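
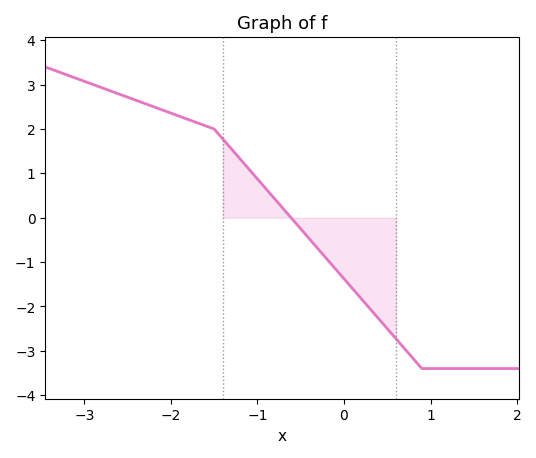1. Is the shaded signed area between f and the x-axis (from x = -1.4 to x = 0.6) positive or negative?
negative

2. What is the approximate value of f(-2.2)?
2.5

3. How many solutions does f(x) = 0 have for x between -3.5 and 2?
1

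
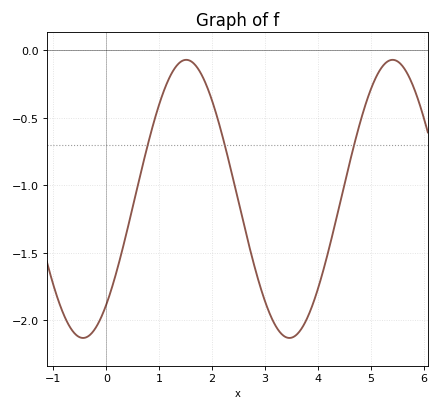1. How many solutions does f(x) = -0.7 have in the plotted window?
3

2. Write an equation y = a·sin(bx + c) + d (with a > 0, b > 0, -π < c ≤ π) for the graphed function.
y = 1.03sin(1.61x - 0.862) - 1.1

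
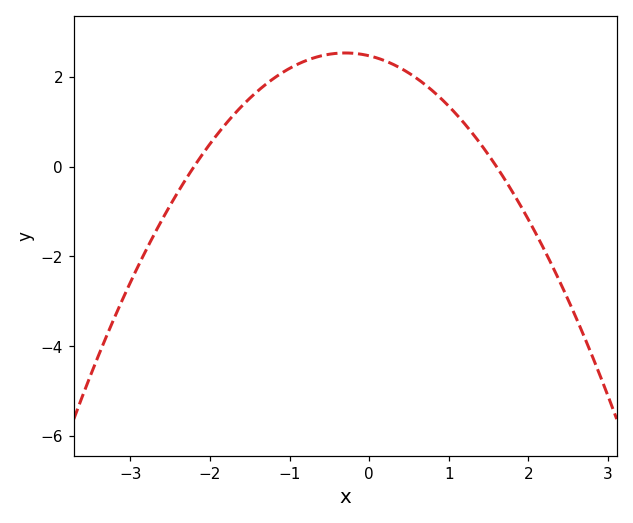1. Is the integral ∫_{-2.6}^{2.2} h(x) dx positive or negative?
positive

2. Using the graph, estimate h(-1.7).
1.2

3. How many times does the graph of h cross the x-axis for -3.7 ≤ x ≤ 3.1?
2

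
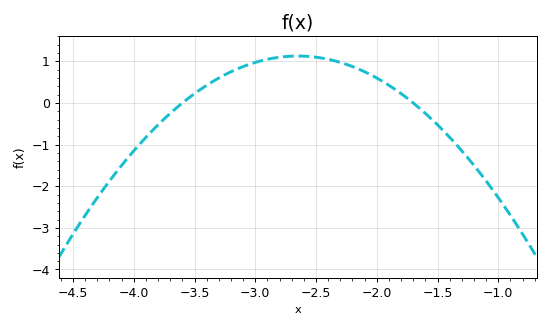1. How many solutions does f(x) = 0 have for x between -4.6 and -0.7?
2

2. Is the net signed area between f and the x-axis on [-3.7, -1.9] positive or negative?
positive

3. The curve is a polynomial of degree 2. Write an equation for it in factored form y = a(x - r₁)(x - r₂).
y = -1.25(x + 3.6)(x + 1.7)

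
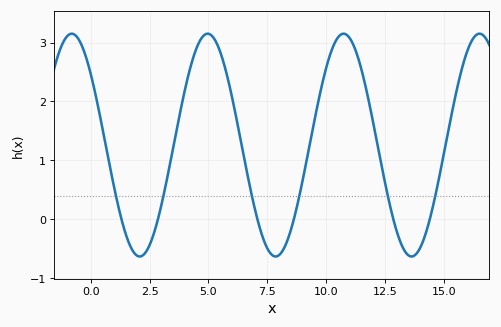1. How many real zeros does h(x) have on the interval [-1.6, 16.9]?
6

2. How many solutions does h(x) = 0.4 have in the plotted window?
6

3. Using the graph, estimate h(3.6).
1.42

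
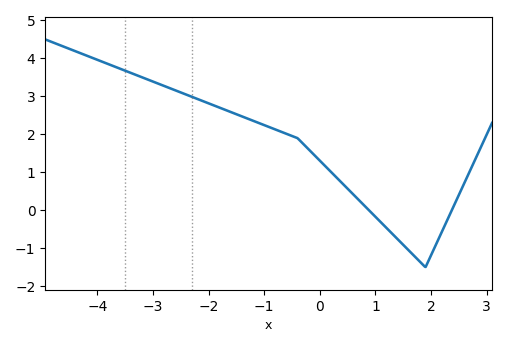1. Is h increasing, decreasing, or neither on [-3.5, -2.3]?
decreasing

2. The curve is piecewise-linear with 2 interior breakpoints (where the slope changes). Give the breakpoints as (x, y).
(-0.4, 1.9); (1.9, -1.5)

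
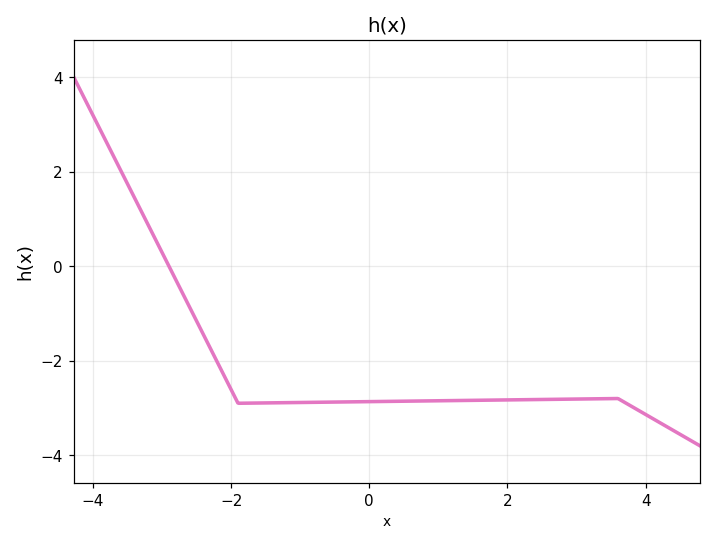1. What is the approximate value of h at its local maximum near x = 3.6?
-2.8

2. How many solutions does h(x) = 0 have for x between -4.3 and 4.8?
1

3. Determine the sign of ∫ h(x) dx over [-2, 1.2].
negative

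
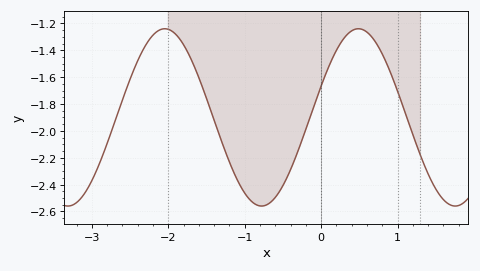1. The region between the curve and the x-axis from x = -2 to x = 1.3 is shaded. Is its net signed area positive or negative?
negative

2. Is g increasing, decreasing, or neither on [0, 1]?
neither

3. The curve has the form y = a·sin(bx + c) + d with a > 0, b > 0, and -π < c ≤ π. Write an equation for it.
y = 0.66sin(2.48x + 0.362) - 1.9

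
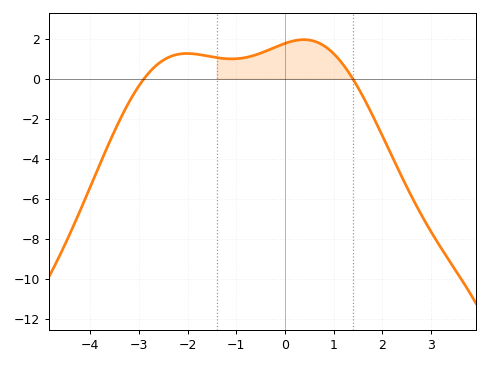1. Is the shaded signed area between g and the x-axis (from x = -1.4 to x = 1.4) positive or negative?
positive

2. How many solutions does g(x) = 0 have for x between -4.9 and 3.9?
2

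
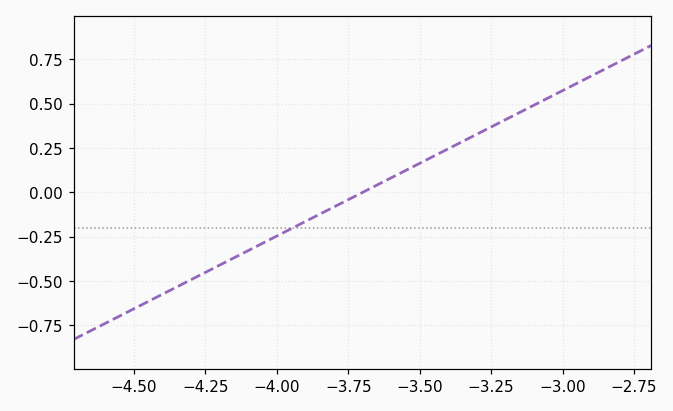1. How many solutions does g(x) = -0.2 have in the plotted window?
1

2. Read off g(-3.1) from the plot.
0.492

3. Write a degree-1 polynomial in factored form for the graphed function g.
y = 0.82(x + 3.7)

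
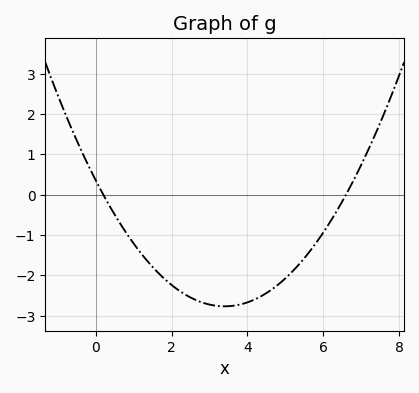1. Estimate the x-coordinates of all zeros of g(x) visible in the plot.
0.2, 6.6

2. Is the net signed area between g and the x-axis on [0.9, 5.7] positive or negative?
negative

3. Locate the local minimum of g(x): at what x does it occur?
3.4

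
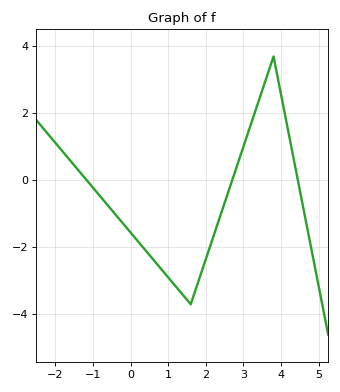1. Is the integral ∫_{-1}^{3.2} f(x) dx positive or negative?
negative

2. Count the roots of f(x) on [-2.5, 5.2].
3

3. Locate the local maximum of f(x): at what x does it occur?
3.8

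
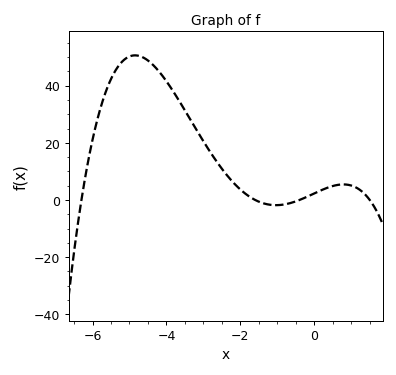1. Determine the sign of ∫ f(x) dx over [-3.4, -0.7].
positive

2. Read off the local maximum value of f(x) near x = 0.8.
6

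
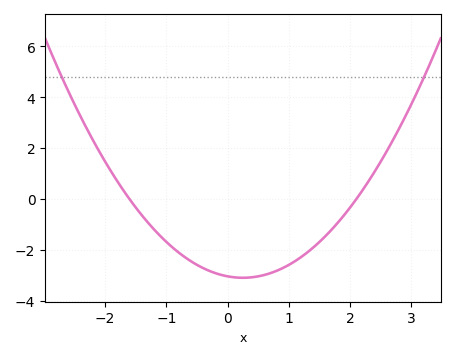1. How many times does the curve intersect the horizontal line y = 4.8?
2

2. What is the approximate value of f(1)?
-2.57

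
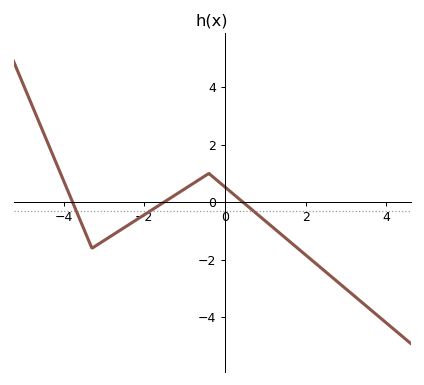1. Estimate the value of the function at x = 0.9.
-0.6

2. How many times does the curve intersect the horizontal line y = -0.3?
3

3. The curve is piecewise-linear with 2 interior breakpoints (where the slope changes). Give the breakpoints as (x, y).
(-3.3, -1.6); (-0.4, 1)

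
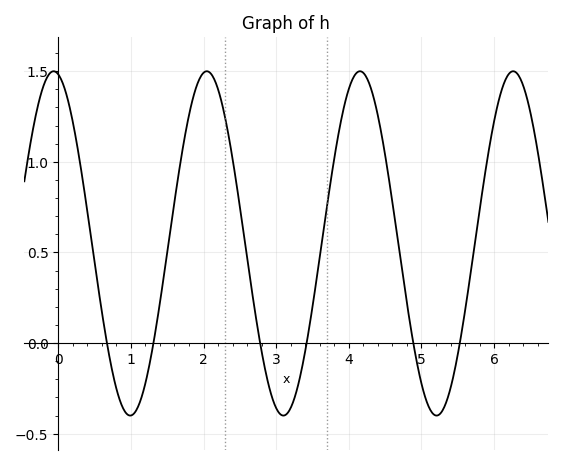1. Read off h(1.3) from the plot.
0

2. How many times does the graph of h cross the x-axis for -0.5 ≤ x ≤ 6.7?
6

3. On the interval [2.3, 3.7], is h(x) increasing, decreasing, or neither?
neither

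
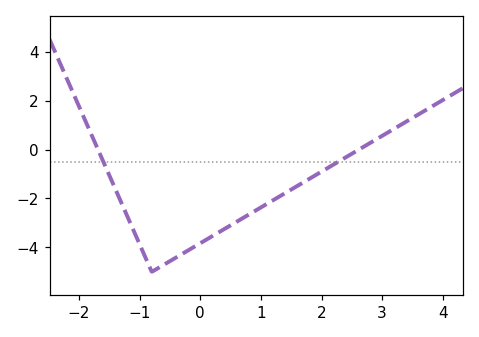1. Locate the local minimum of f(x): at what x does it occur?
-0.8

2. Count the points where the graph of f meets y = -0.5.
2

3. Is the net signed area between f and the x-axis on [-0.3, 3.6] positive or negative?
negative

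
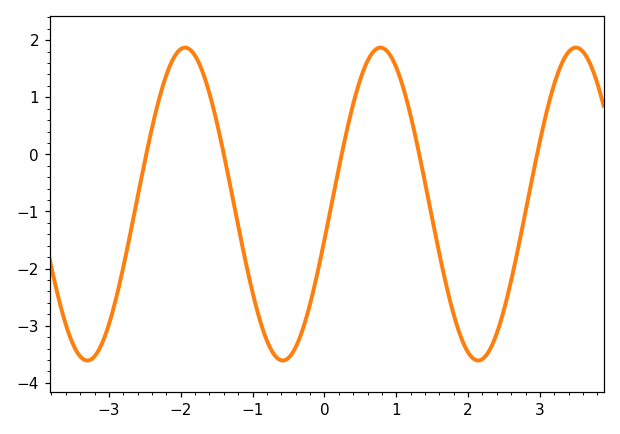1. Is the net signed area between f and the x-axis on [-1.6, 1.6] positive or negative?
negative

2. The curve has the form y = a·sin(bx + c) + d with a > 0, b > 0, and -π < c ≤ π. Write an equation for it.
y = 2.74sin(2.3x - 0.23) - 0.87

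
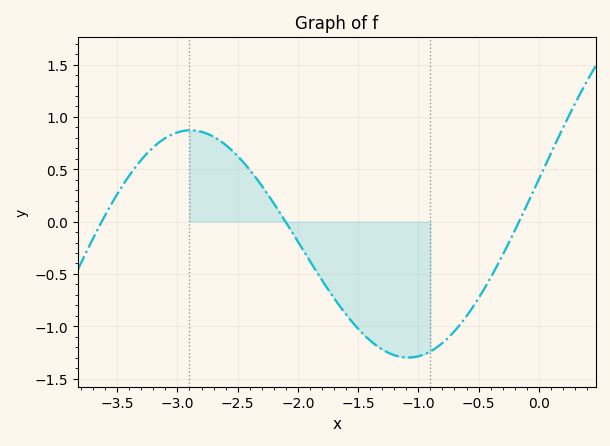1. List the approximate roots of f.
-3.6, -2.1, -0.2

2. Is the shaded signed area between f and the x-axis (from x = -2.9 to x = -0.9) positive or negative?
negative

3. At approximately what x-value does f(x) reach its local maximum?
-2.9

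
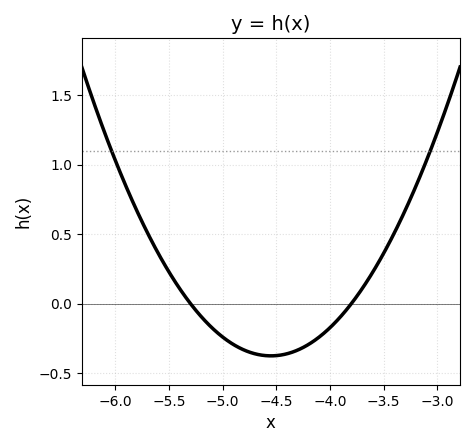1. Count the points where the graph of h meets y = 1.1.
2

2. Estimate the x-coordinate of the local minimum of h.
-4.55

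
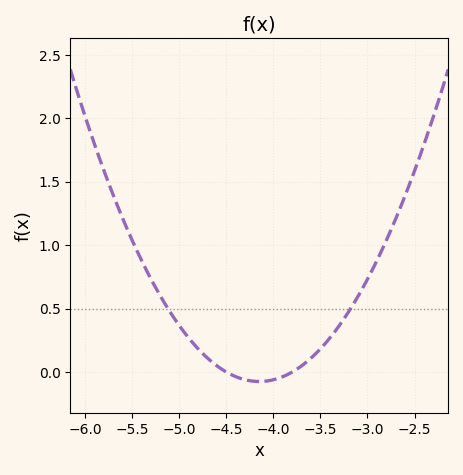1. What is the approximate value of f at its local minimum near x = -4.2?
-0.05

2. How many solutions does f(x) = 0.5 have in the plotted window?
2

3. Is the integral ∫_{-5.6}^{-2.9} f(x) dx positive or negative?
positive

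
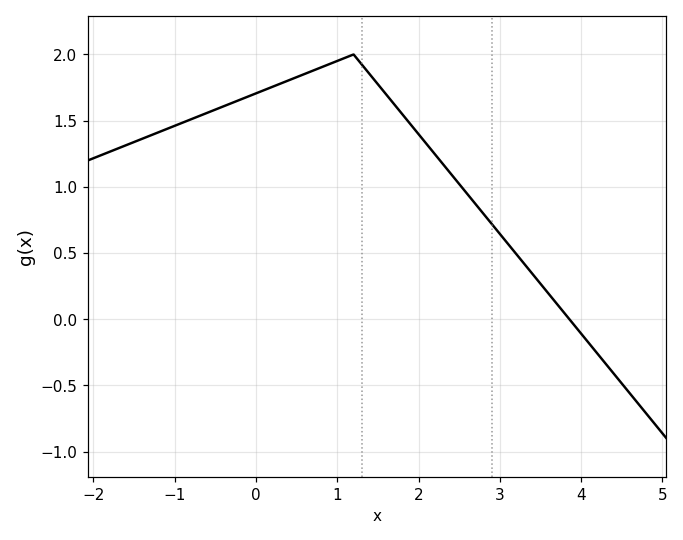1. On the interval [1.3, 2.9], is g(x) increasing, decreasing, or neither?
decreasing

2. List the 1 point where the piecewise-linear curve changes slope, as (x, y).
(1.2, 2)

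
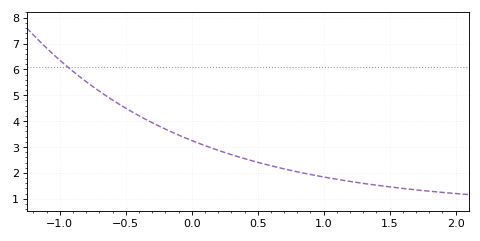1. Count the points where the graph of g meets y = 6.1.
1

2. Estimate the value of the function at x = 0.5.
2.4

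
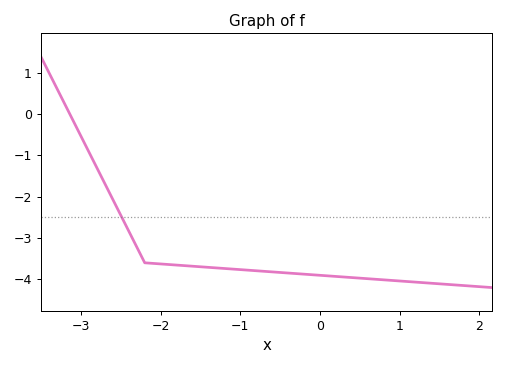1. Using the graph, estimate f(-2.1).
-3.6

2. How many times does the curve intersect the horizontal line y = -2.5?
1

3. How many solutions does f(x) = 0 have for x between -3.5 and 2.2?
1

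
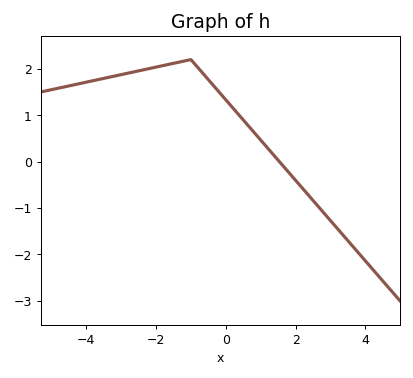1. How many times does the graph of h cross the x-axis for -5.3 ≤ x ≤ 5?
1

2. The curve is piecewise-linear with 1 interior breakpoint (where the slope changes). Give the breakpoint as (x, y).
(-1, 2.2)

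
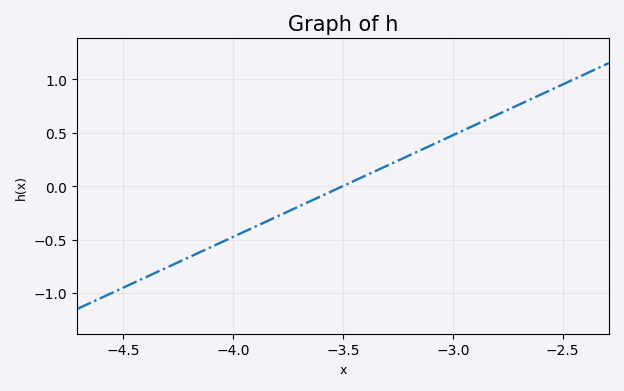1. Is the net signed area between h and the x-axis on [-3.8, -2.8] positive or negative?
positive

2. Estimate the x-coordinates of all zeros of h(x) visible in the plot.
-3.5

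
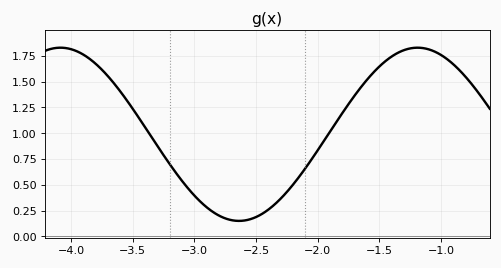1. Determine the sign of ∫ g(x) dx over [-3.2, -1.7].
positive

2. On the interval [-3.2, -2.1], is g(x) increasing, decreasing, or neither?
neither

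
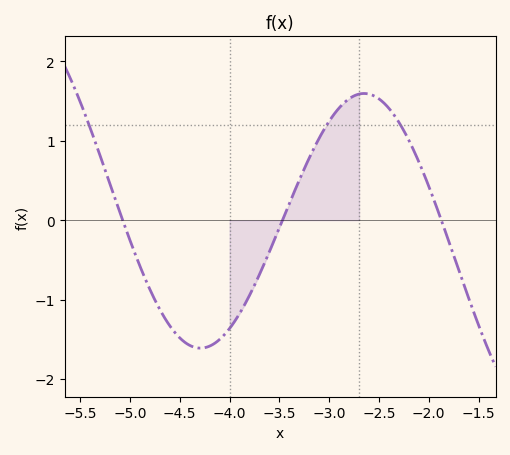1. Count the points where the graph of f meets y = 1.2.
3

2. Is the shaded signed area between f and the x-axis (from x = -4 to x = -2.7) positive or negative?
positive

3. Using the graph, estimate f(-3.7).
-0.684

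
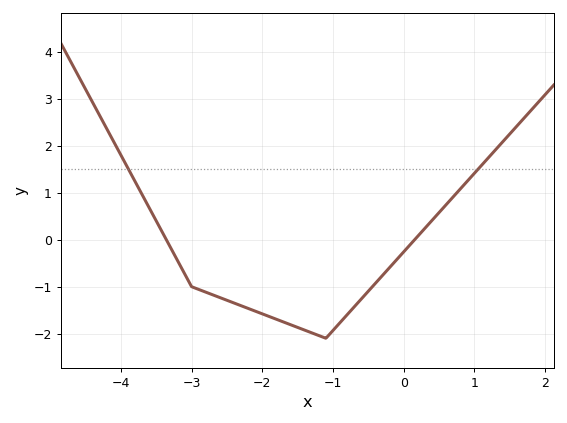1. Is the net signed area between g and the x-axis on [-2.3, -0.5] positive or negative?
negative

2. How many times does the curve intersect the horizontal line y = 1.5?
2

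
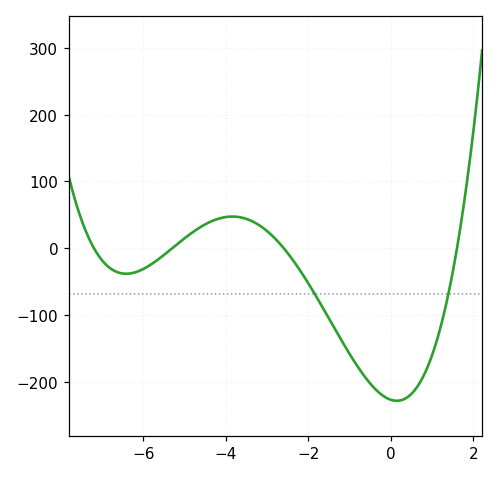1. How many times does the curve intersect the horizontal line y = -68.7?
2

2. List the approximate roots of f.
-7.2, -5.3, -2.6, 1.6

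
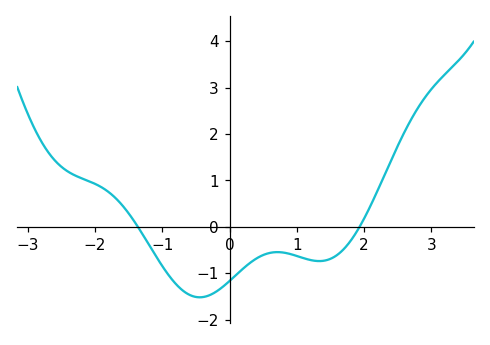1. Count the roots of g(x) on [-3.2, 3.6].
2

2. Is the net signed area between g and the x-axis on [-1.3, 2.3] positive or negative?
negative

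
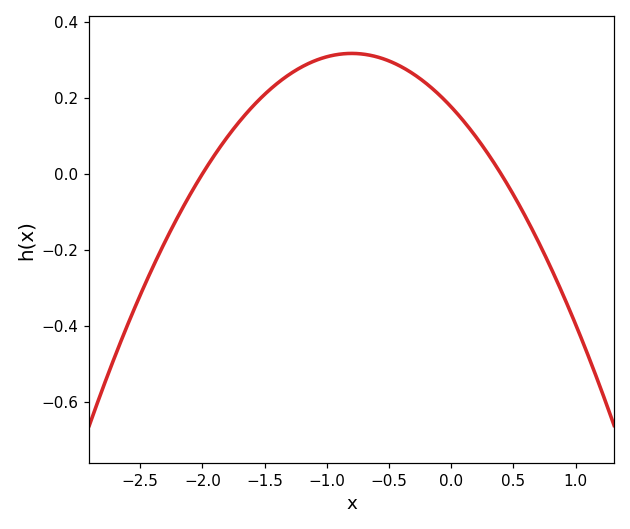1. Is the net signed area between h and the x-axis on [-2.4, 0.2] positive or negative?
positive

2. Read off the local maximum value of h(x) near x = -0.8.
0.32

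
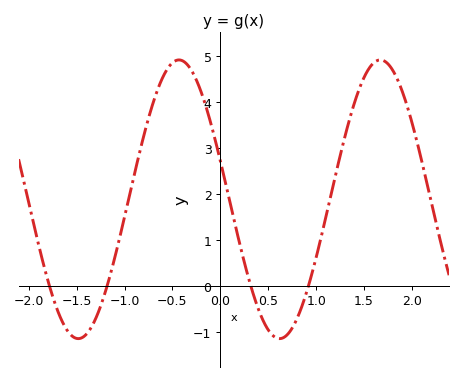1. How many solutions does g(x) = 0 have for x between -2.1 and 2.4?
4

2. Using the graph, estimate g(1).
0.612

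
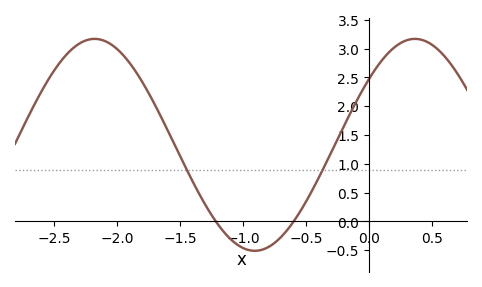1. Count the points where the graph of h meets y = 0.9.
2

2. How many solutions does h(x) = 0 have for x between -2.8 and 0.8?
2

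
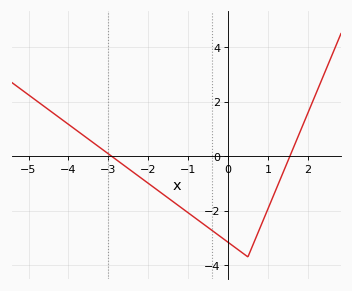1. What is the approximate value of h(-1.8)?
-1.21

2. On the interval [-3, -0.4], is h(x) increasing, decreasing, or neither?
decreasing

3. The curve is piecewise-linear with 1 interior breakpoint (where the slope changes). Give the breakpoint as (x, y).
(0.5, -3.7)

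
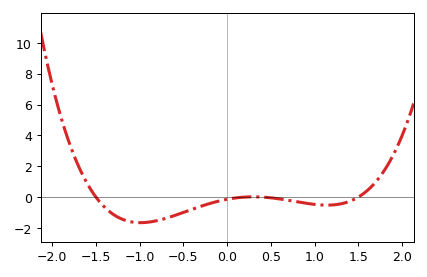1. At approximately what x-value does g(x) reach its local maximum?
0.298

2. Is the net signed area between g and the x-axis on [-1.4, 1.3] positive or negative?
negative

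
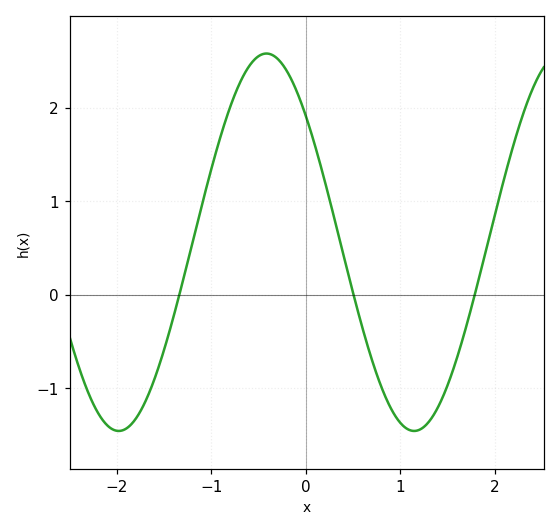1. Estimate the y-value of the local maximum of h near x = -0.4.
2.6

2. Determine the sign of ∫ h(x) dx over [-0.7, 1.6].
positive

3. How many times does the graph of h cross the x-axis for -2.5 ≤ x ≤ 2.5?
3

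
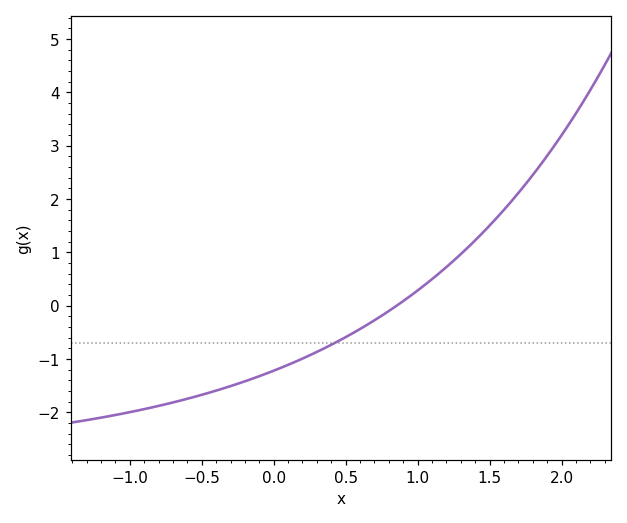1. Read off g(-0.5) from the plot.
-1.7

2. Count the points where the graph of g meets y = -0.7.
1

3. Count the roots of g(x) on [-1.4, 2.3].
1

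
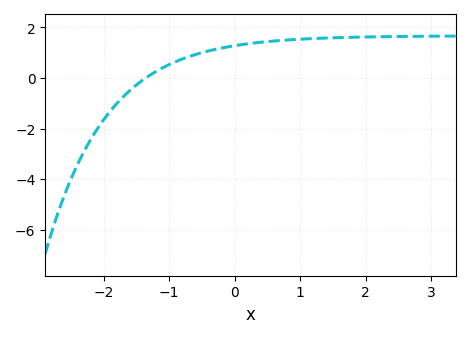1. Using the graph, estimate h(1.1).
1.55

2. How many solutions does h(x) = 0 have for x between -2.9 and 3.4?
1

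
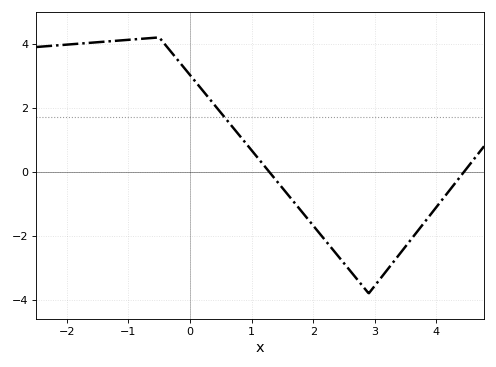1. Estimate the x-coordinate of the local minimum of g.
2.9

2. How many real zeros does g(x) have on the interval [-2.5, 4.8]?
2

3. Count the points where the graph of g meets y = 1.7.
1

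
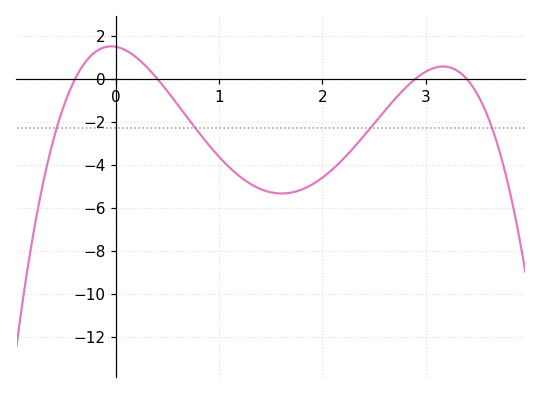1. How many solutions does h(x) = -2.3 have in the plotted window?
4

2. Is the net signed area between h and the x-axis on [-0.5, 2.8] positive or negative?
negative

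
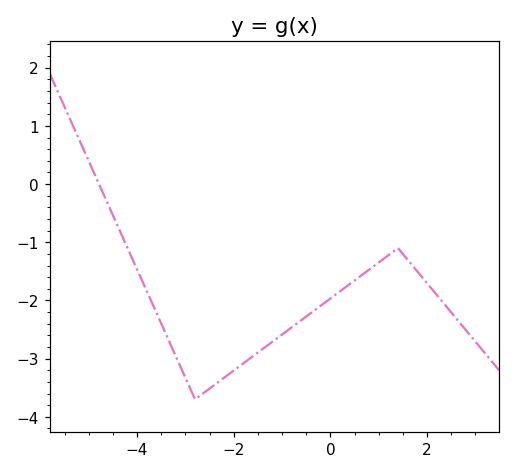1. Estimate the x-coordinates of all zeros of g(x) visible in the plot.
-4.79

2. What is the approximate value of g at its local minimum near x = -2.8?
-3.7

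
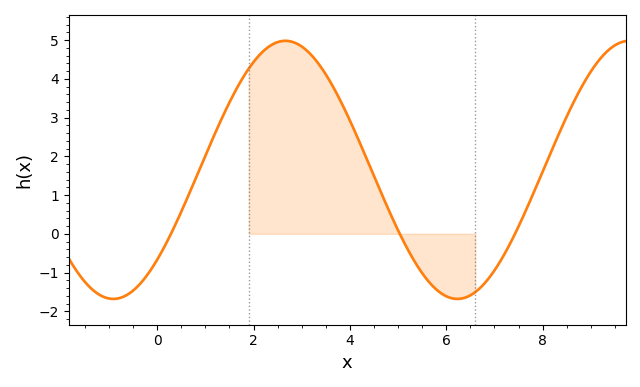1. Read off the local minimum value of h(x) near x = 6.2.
-1.7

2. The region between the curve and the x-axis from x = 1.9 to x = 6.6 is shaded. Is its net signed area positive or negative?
positive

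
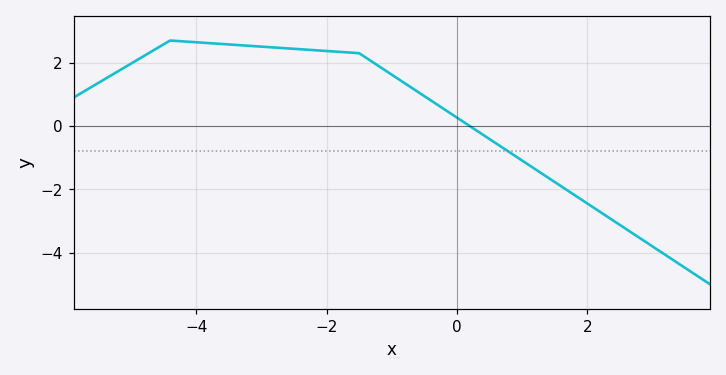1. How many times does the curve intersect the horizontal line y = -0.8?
1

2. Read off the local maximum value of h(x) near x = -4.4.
2.7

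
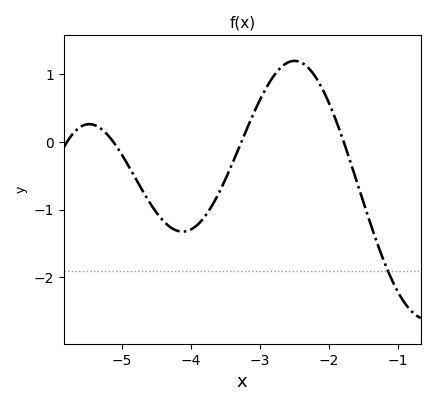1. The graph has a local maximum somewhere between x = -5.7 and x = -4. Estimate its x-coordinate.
-5.5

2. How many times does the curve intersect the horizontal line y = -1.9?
1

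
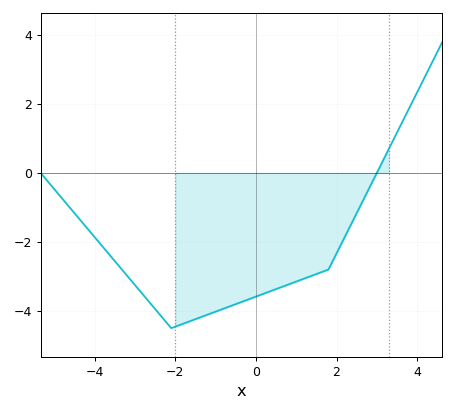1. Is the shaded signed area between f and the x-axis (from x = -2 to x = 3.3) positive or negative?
negative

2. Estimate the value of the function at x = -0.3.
-3.72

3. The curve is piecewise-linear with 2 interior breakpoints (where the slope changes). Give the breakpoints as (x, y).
(-2.1, -4.5); (1.8, -2.8)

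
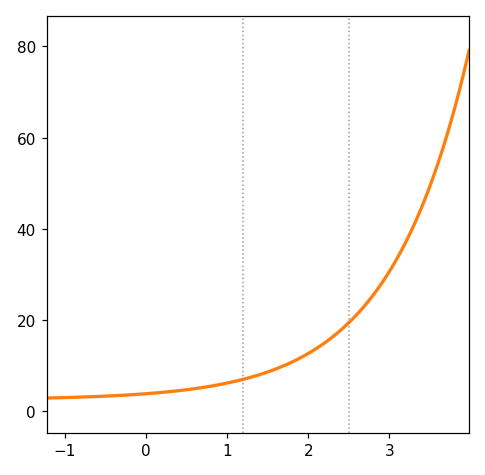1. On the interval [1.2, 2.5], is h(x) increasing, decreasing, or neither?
increasing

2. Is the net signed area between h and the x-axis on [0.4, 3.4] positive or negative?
positive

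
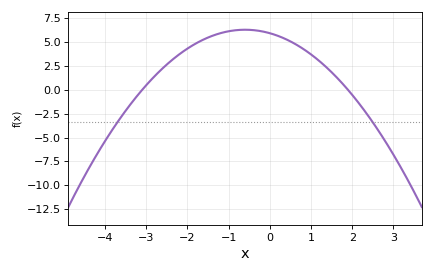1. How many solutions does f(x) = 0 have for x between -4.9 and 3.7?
2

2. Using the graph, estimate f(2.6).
-4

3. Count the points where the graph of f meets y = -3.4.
2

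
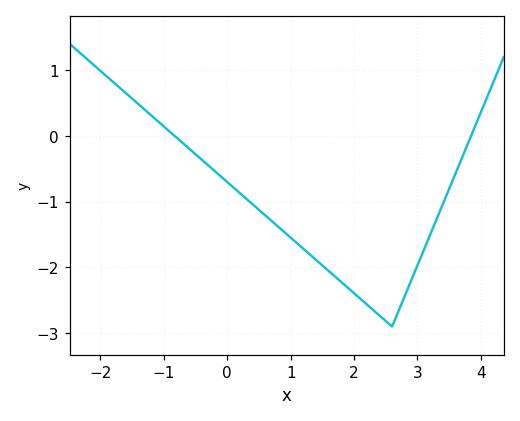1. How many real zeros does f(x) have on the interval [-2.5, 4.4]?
2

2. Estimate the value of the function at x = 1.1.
-1.63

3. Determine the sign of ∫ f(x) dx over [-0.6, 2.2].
negative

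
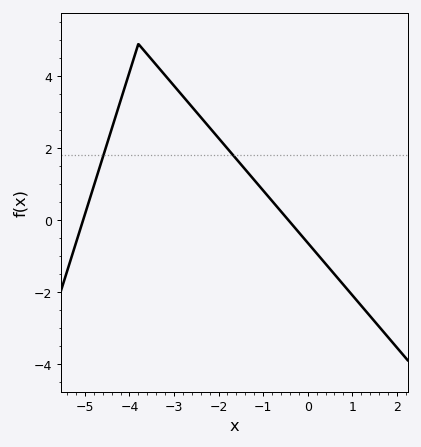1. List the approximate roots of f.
-5, -0.4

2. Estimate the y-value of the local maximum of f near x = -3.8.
4.8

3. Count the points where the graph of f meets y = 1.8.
2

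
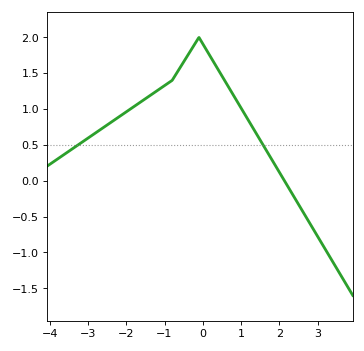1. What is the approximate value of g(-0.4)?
1.75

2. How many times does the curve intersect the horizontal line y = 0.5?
2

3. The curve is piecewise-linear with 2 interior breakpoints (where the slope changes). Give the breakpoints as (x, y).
(-0.8, 1.4); (-0.1, 2)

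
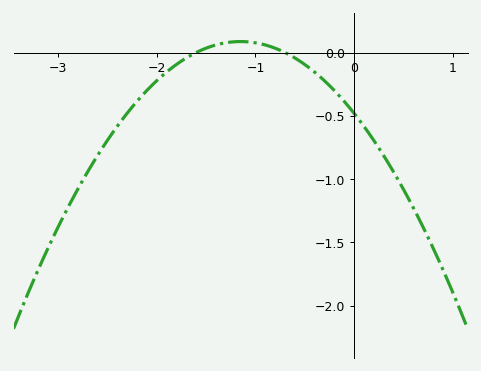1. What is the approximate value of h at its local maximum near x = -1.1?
0.087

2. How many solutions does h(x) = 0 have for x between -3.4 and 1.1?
2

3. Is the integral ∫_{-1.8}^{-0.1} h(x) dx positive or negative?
negative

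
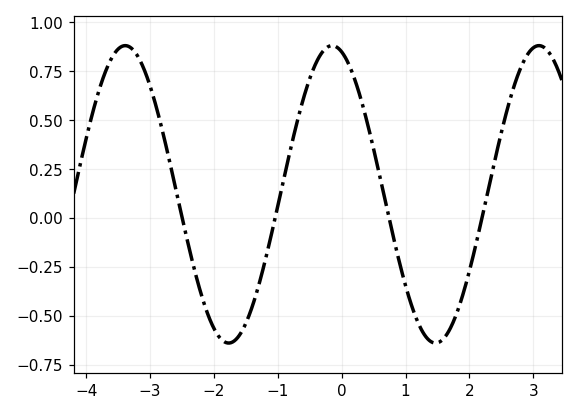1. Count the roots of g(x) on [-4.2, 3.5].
4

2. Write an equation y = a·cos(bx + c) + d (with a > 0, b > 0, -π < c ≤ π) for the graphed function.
y = 0.76cos(1.94x + 0.29) + 0.12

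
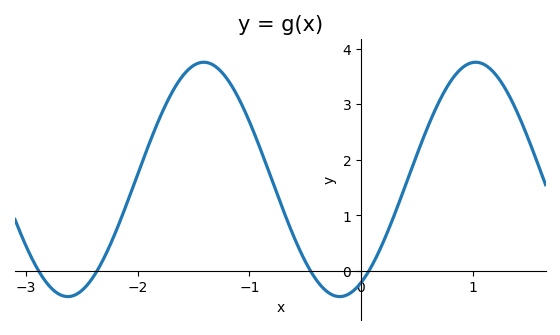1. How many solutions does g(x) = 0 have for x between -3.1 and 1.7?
4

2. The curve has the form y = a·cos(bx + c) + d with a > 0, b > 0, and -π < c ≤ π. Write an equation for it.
y = 2.11cos(2.6x - 2.6) + 1.65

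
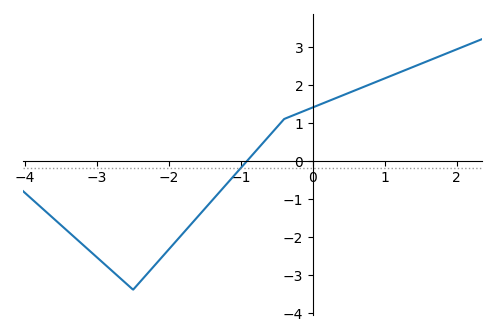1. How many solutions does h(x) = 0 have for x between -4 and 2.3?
1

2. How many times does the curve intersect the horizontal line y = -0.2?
1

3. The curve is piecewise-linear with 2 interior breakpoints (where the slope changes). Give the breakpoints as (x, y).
(-2.5, -3.4); (-0.4, 1.1)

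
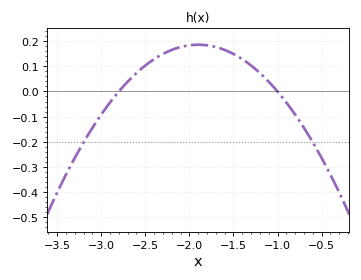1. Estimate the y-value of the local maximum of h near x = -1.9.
0.186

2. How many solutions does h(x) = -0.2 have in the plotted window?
2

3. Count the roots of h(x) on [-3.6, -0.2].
2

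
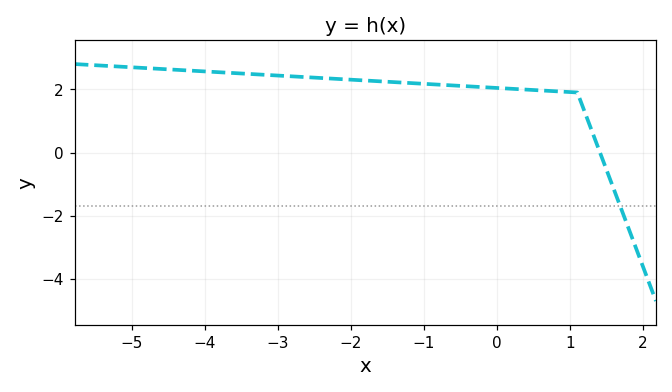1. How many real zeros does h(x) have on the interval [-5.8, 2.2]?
1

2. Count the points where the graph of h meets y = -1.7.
1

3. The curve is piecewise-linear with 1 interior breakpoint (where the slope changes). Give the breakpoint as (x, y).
(1.1, 1.9)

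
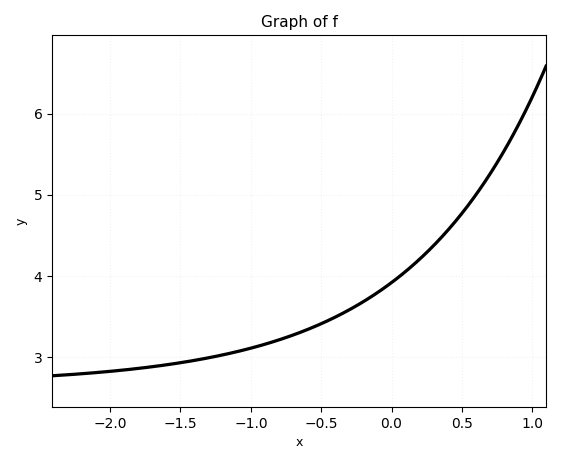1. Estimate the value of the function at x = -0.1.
3.8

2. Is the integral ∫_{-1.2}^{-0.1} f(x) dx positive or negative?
positive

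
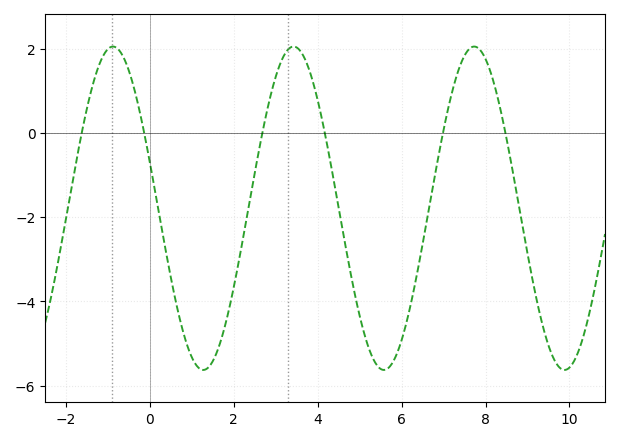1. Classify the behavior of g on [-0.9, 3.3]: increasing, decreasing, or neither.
neither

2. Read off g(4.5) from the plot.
-1.8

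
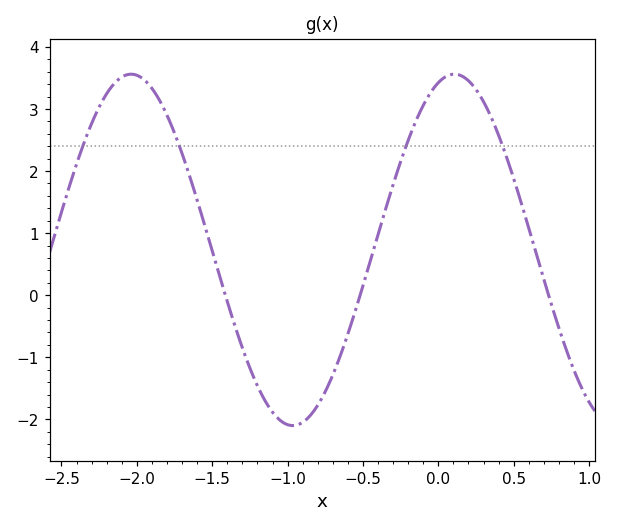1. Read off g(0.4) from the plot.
2.58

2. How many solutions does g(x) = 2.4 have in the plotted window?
4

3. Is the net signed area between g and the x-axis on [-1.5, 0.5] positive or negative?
positive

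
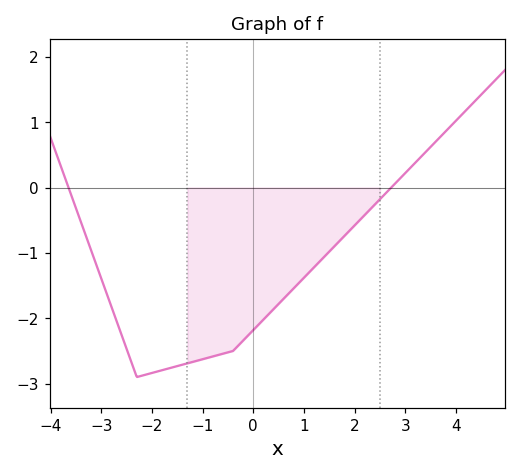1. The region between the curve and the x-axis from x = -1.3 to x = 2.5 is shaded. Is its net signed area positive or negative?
negative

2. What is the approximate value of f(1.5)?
-1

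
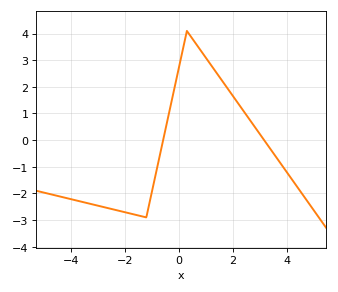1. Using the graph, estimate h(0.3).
4.1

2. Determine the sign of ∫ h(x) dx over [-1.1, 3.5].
positive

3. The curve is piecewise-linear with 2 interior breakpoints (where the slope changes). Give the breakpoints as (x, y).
(-1.2, -2.9); (0.3, 4.1)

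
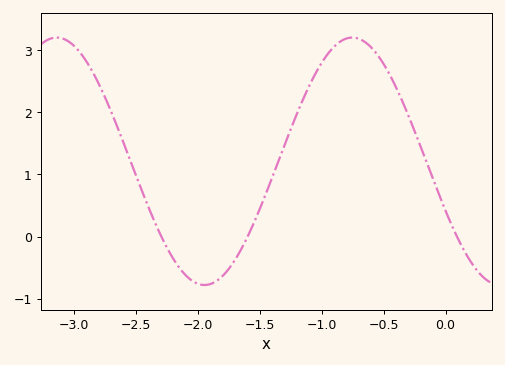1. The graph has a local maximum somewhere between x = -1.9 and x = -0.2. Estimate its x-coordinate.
-0.75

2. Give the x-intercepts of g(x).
-2.3, -1.6, 0.1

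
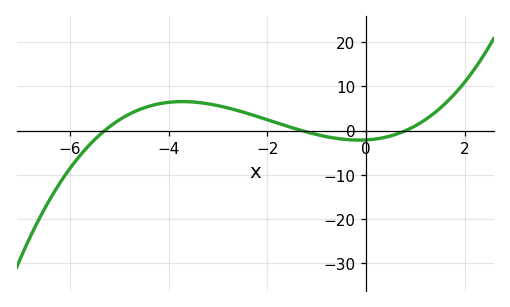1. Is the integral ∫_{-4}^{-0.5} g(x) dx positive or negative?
positive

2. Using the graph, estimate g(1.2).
2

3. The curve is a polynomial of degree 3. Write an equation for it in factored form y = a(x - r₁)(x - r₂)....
y = 0.38(x + 5.3)(x + 1.3)(x - 0.8)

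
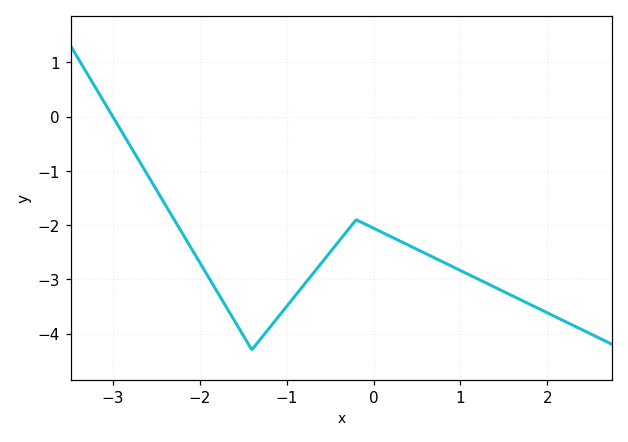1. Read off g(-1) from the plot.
-3.5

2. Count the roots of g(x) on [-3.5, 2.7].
1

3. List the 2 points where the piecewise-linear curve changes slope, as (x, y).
(-1.4, -4.3); (-0.2, -1.9)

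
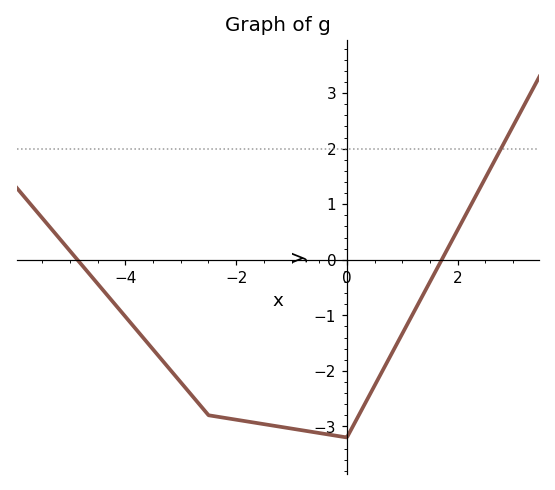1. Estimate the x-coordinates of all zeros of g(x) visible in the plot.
-4.87, 1.71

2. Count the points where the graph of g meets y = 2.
1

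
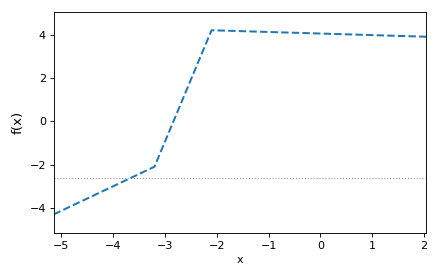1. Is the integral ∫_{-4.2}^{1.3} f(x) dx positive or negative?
positive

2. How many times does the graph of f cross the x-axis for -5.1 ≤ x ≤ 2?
1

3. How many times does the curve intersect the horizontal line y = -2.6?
1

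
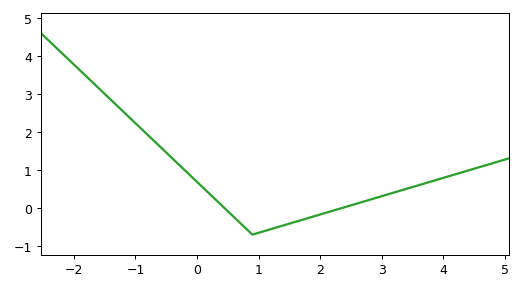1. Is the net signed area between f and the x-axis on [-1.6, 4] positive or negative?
positive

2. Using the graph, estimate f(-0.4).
1.3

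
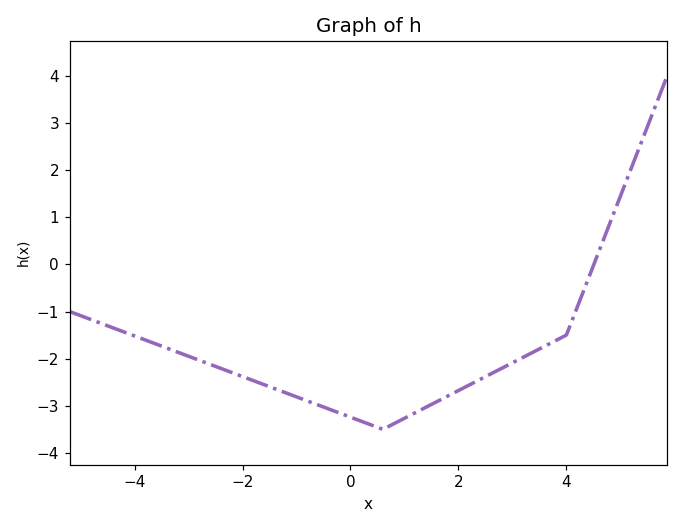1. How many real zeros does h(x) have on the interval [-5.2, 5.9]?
1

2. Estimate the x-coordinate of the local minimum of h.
0.6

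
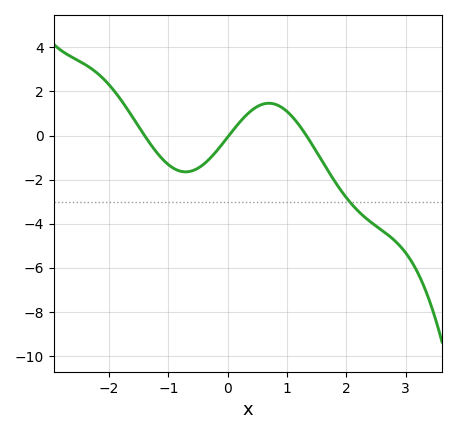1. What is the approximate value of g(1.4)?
-0.4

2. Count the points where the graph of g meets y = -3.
1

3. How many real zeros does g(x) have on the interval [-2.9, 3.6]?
3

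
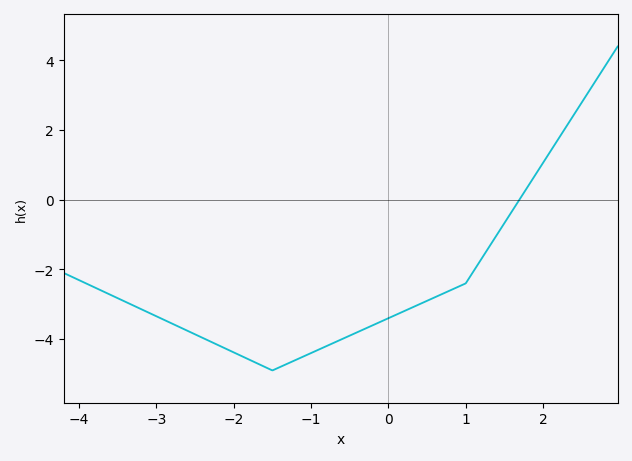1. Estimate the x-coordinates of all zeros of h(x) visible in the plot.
1.7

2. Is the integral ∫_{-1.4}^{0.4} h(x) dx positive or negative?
negative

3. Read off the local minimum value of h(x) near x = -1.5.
-4.8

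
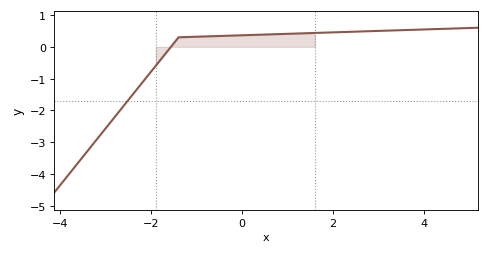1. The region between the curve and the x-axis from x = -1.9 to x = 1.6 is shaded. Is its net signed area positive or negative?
positive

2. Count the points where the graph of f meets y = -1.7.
1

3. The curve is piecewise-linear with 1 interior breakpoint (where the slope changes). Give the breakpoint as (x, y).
(-1.4, 0.3)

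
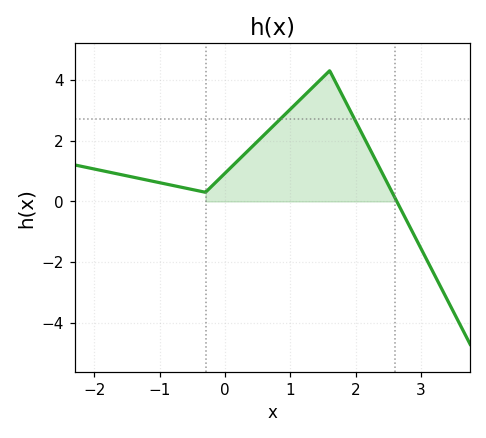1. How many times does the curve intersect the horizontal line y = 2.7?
2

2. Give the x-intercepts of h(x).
2.63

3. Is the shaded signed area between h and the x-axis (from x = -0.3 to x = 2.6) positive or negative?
positive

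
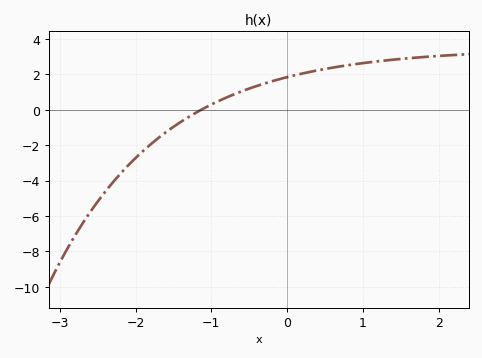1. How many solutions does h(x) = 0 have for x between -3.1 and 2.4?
1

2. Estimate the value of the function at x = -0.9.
0.4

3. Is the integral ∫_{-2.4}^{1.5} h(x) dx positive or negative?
positive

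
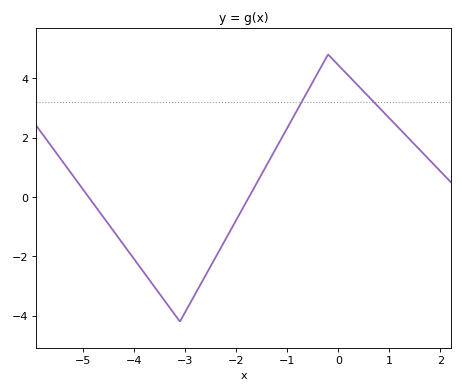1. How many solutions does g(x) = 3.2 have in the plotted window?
2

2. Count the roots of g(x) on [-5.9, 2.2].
2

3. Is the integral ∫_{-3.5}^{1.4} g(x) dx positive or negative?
positive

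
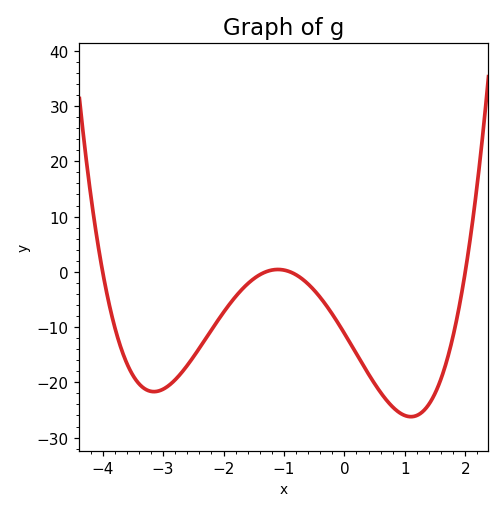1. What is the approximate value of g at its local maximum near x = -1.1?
0.428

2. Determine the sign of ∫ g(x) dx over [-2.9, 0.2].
negative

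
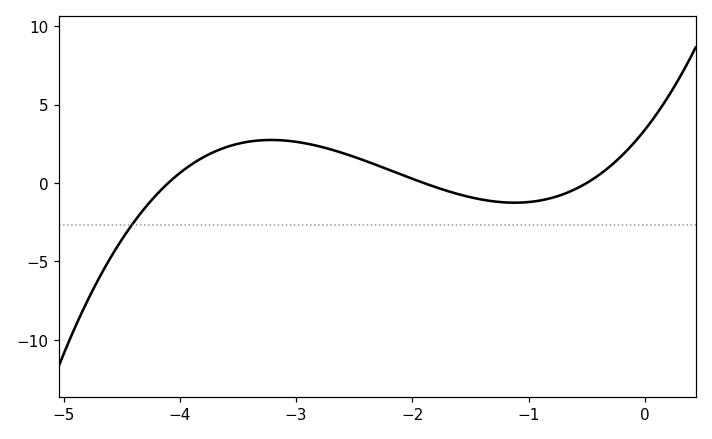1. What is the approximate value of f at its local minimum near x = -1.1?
-1.25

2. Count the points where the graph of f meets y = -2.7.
1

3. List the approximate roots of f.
-4.1, -1.9, -0.5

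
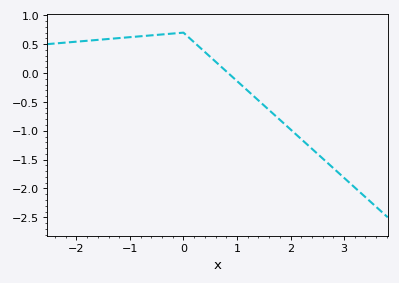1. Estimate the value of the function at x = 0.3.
0.448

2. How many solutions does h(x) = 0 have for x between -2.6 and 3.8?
1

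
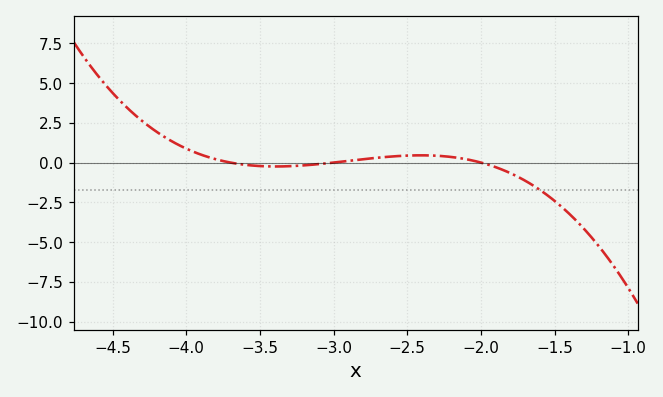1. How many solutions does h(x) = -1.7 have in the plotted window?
1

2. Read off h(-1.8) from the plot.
-0.666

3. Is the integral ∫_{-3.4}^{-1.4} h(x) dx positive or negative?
negative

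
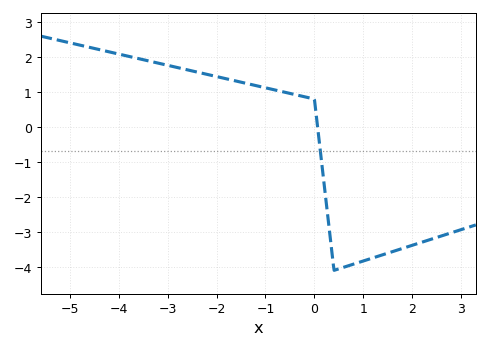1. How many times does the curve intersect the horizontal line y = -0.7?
1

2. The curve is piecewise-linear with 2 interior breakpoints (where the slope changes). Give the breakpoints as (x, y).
(0, 0.8); (0.4, -4.1)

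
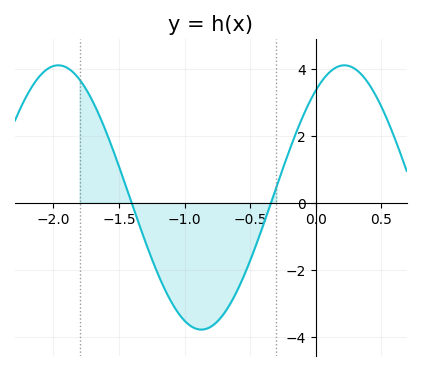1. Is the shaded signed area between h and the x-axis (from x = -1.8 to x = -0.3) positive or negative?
negative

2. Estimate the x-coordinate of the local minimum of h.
-0.872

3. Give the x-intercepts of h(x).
-1.4, -0.341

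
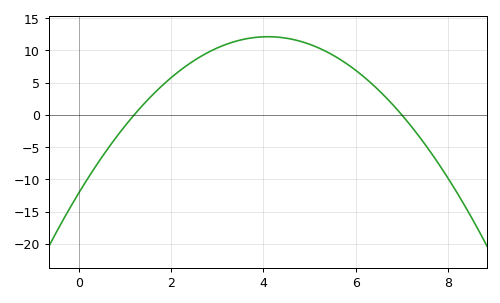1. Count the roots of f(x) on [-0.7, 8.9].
2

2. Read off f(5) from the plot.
11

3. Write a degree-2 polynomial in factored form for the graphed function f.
y = -1.44(x - 1.2)(x - 7)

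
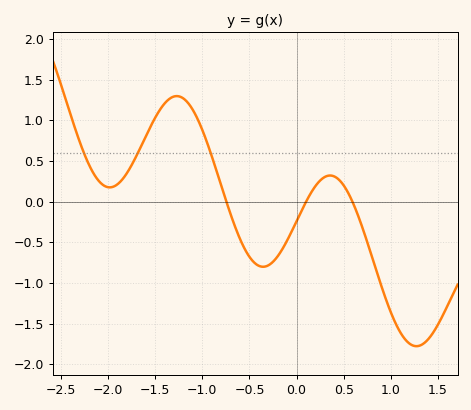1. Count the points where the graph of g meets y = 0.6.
3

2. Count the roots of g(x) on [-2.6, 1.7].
3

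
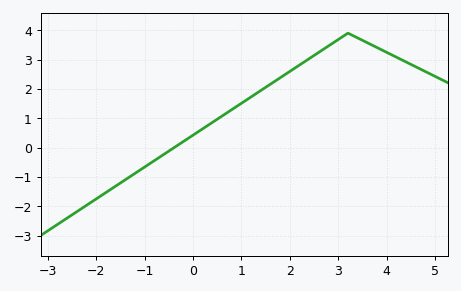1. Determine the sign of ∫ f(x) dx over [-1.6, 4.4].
positive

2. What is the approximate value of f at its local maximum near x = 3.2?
3.9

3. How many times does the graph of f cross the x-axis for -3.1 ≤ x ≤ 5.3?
1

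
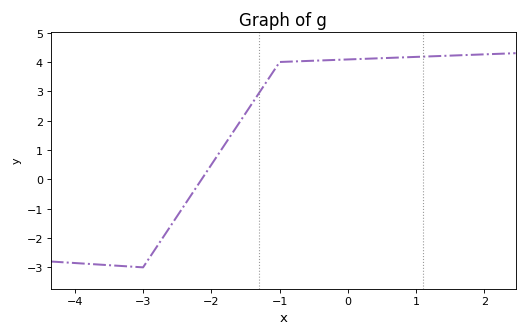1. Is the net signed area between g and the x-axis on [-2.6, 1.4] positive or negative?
positive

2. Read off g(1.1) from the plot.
4.18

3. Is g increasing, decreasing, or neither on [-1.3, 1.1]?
increasing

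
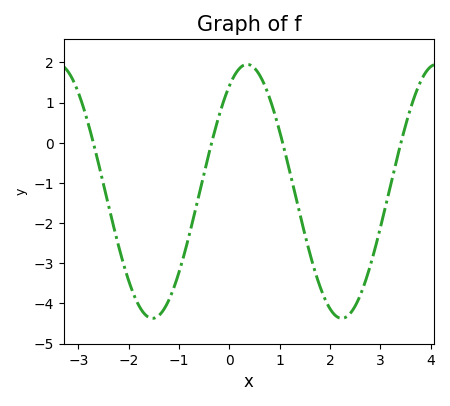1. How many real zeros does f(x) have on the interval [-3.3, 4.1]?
4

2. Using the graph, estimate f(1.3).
-1.24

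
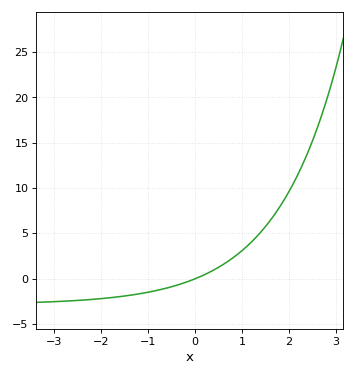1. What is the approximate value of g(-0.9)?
-1.4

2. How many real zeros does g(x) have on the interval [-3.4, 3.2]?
1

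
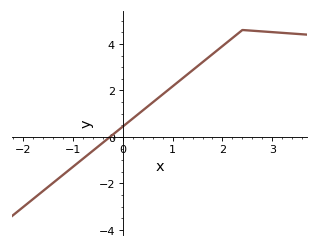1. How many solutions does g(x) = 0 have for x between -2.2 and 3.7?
1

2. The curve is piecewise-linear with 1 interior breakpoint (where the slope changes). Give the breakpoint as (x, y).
(2.4, 4.6)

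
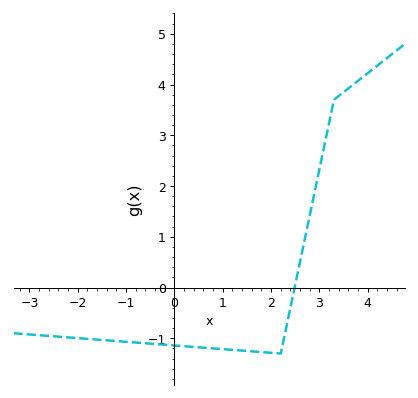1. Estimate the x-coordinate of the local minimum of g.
2.2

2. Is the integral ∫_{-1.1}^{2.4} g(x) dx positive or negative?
negative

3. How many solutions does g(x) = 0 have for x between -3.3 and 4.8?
1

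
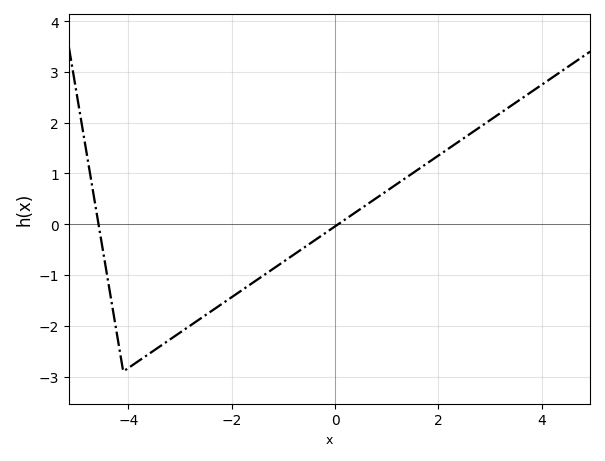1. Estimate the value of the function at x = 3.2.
2.2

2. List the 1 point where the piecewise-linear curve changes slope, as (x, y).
(-4.1, -2.9)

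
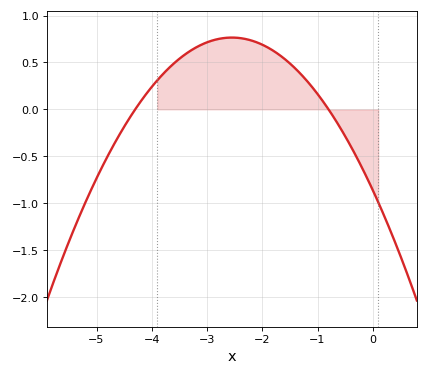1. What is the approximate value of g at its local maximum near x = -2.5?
0.75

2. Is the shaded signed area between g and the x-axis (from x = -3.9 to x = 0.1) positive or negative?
positive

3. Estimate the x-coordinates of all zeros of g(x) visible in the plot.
-4.3, -0.8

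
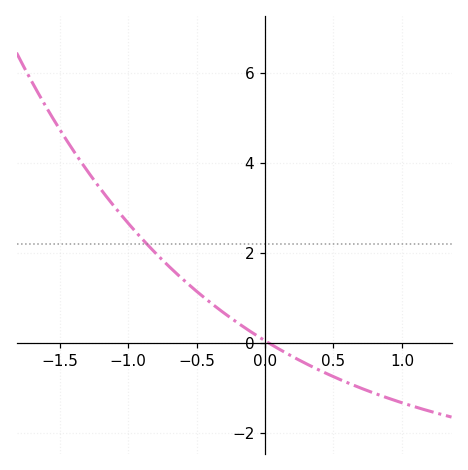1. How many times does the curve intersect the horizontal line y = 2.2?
1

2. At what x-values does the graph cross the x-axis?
0.05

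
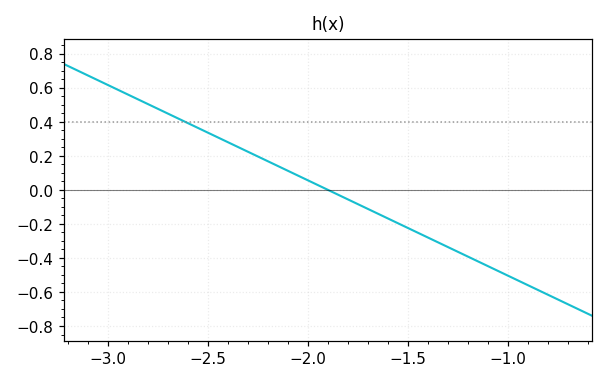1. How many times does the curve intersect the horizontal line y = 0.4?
1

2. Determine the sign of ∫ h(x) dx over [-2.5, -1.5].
positive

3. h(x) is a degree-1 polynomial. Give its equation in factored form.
y = -0.56(x + 1.9)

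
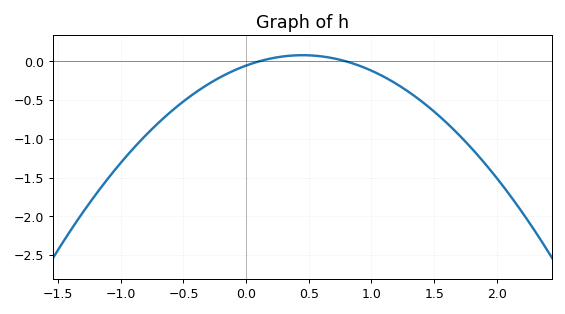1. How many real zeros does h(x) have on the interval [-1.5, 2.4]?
2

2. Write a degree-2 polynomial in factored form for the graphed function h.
y = -0.66(x - 0.1)(x - 0.8)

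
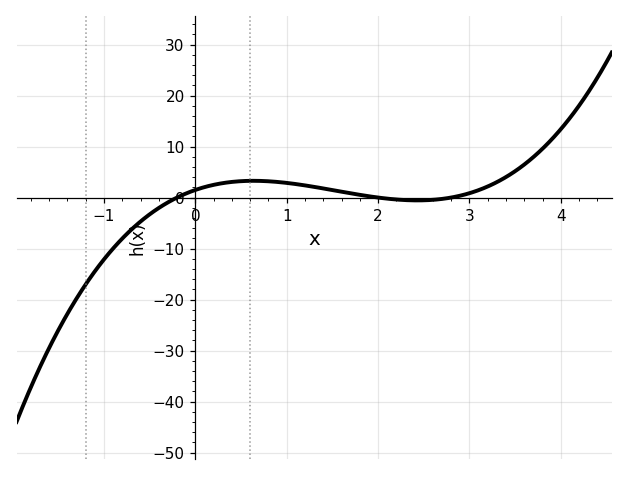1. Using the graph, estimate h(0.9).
3.06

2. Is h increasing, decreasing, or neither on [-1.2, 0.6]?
increasing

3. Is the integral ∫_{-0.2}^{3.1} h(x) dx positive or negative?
positive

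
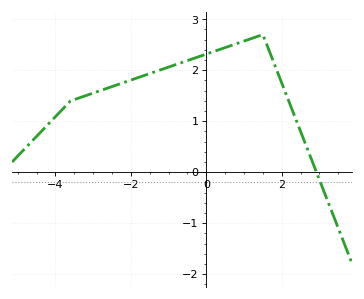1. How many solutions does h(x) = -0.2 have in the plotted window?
1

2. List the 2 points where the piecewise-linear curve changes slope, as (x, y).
(-3.6, 1.4); (1.5, 2.7)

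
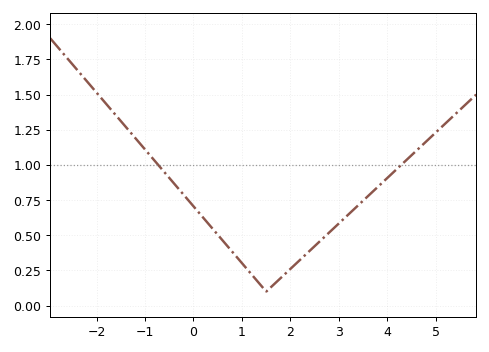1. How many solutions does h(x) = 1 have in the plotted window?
2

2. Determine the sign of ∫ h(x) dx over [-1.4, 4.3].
positive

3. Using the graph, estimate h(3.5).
0.747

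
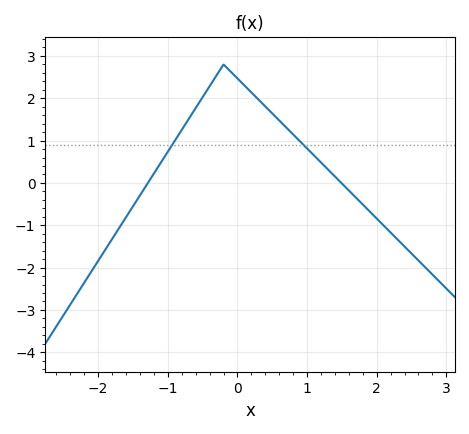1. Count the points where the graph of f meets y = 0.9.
2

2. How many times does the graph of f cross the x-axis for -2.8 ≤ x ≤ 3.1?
2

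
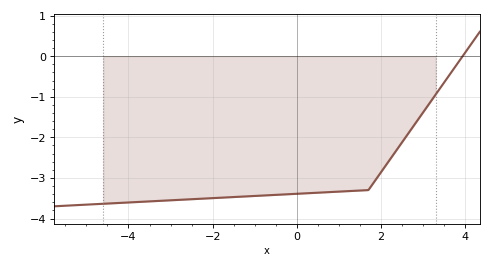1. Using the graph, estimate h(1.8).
-3.15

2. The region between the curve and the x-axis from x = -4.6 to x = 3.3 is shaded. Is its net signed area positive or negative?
negative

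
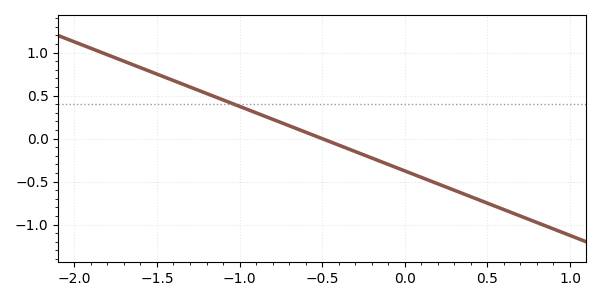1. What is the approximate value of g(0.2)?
-0.5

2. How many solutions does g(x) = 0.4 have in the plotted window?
1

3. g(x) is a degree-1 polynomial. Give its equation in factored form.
y = -0.75(x + 0.5)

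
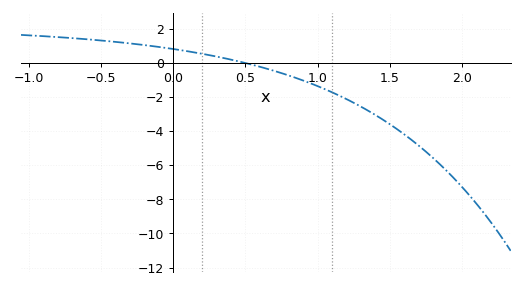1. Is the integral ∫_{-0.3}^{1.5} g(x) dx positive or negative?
negative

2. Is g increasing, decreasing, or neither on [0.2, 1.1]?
decreasing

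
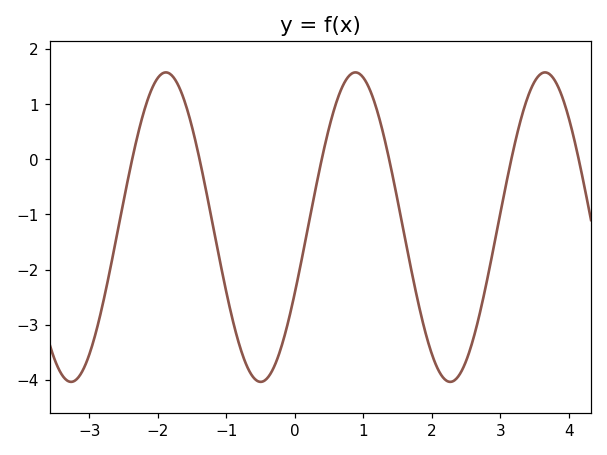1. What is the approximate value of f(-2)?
1.5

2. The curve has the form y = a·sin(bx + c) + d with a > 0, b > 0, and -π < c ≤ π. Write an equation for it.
y = 2.81sin(2.3x - 0.44) - 1.23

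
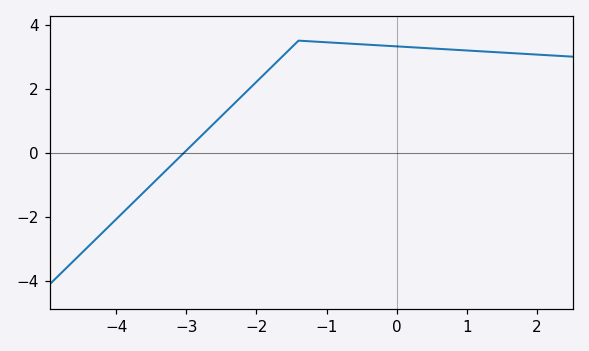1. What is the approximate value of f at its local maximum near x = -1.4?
3.4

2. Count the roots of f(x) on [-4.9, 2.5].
1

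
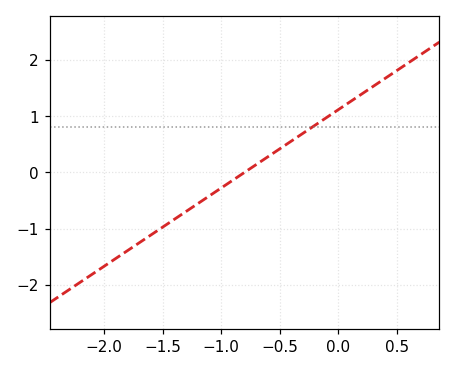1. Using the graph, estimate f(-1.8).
-1.39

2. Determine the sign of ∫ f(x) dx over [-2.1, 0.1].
negative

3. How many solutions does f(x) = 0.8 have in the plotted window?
1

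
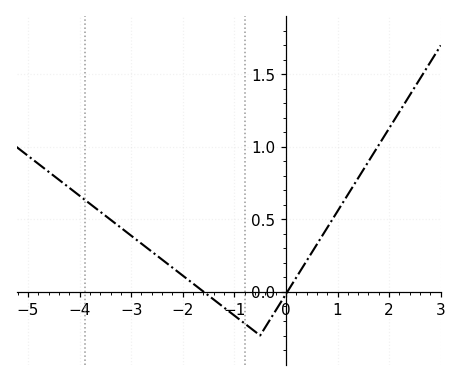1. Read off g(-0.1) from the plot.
-0.05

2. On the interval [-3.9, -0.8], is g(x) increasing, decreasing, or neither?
decreasing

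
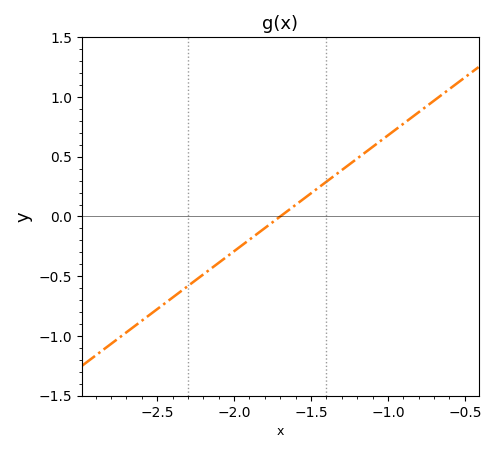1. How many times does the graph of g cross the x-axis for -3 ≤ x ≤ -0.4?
1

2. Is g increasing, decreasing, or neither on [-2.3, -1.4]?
increasing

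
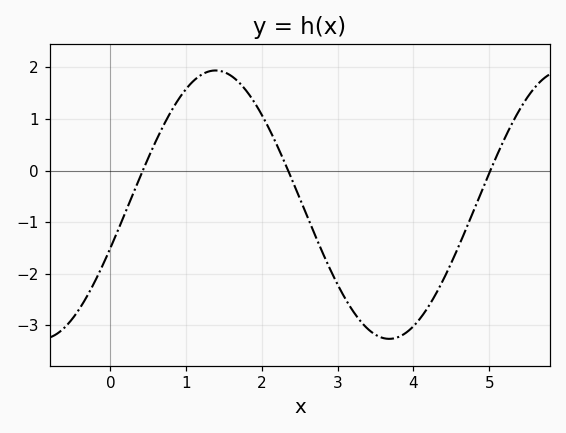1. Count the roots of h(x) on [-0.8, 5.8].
3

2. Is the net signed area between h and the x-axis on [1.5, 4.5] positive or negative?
negative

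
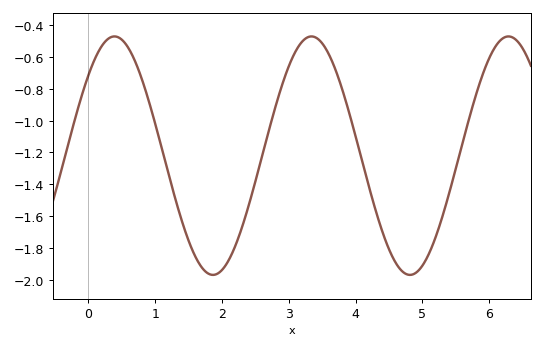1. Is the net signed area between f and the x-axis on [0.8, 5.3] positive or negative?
negative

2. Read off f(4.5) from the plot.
-1.81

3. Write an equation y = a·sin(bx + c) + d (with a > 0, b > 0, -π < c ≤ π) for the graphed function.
y = 0.75sin(2.13x + 0.74) - 1.22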